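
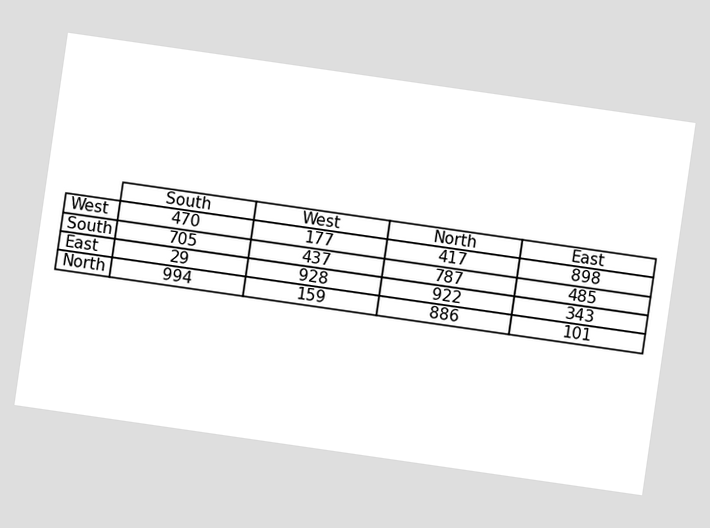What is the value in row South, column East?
The chart is tilted about 8° clockwise. The (South, East) cell reads 485.

485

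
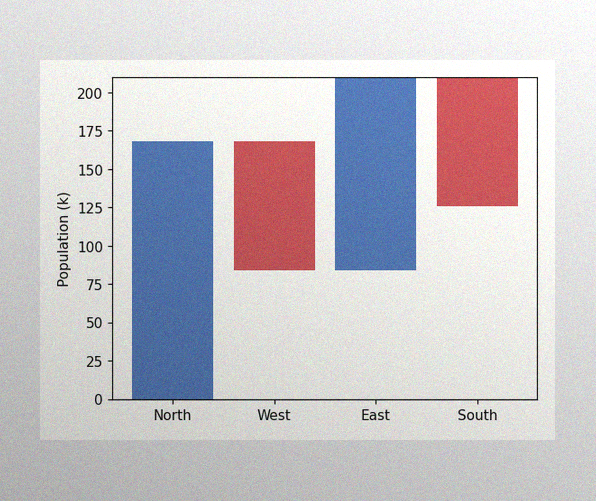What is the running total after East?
The image has some photo noise and uneven lighting. After East the running total reaches 210k.

210k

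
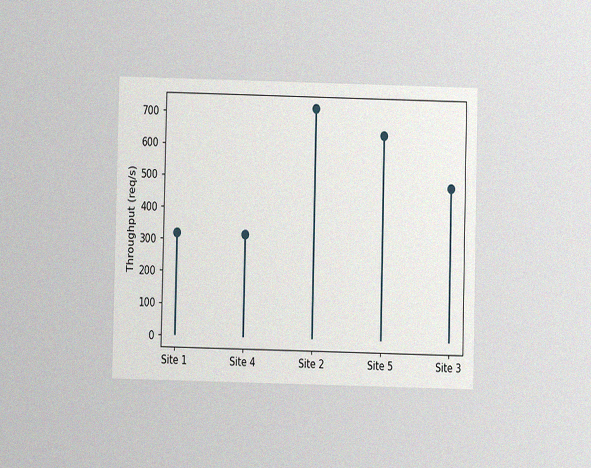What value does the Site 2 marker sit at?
The chart is viewed at a slight angle, with some photo noise. The Site 2 marker sits at 720req/s.

720req/s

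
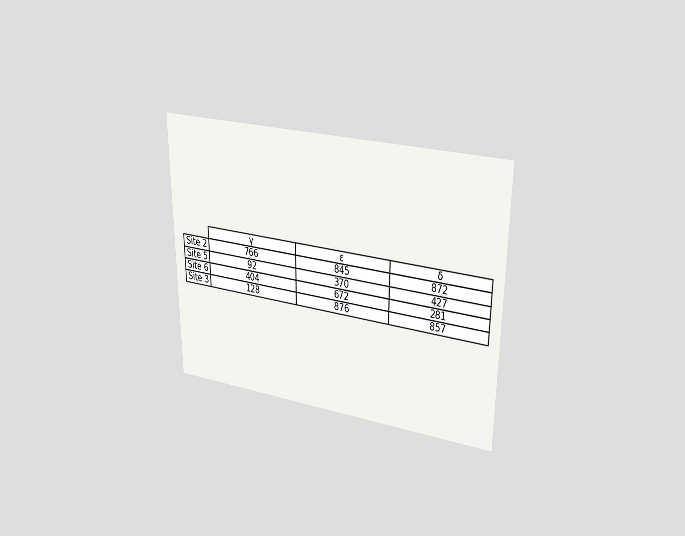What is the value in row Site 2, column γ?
766

The chart is viewed at a slight angle. The (Site 2, γ) cell reads 766.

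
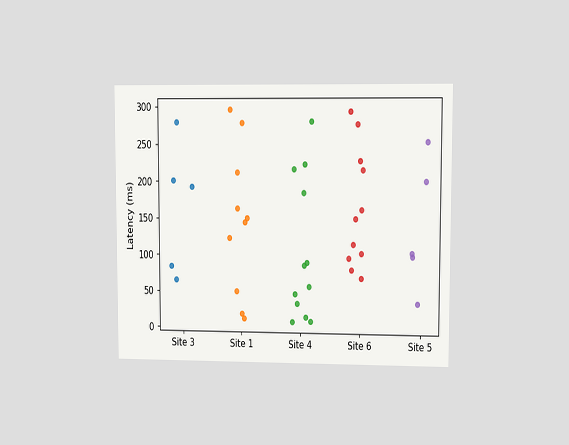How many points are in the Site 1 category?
The chart is viewed at a slight angle. Counting the markers in the Site 1 column gives 10.

10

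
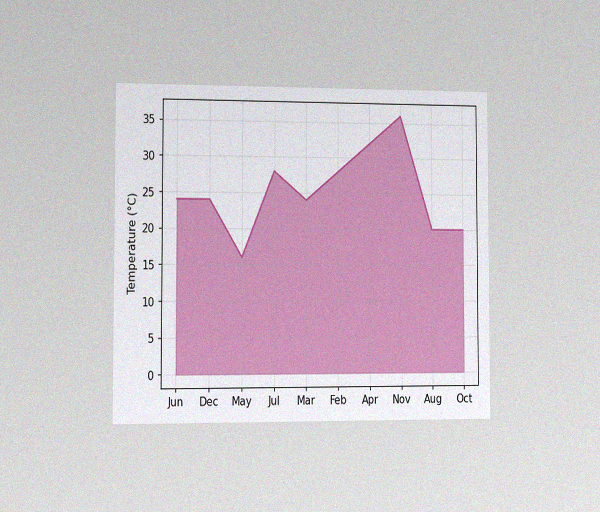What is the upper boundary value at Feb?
The chart is viewed slightly from the left, with some photo noise. At Feb the upper boundary is at 28°C.

28°C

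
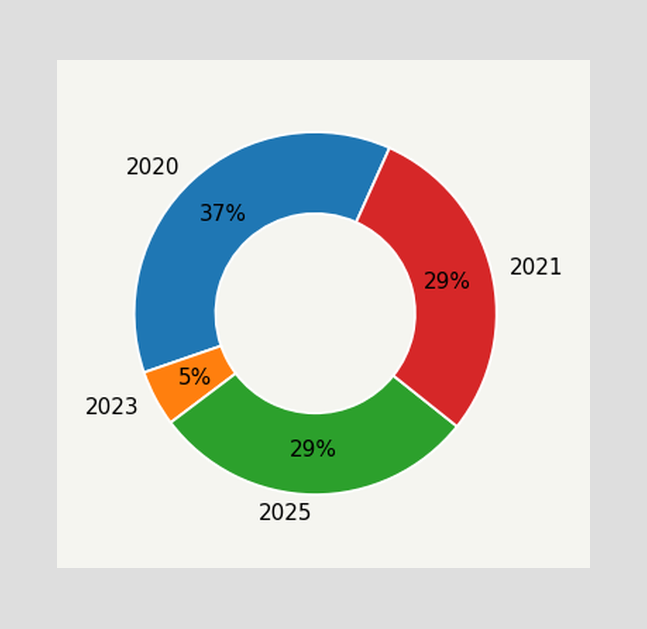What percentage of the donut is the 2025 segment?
29%

The 2025 segment takes up 29% of the ring.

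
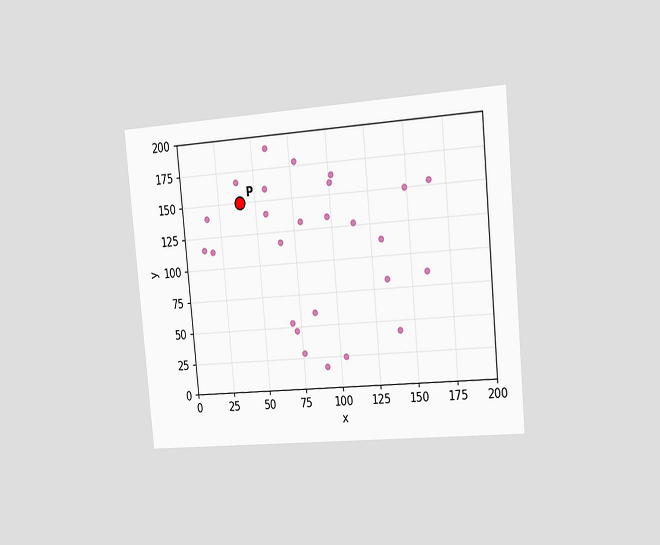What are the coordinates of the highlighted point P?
The chart is tilted about 5° counter-clockwise and viewed slightly from the right. Following the gridlines from P to each axis, P sits at (40, 150).

(40, 150)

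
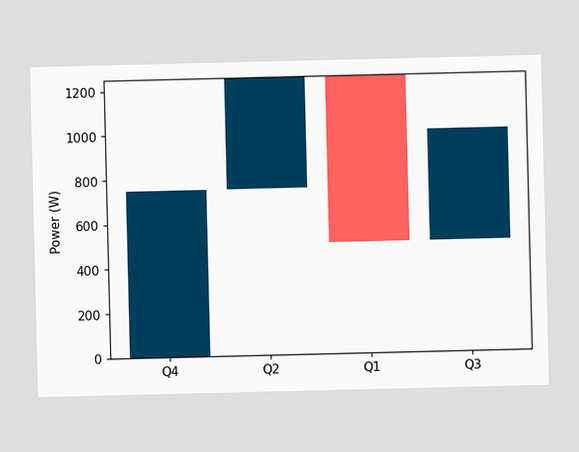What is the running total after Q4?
After Q4 the running total reaches 750W.

750W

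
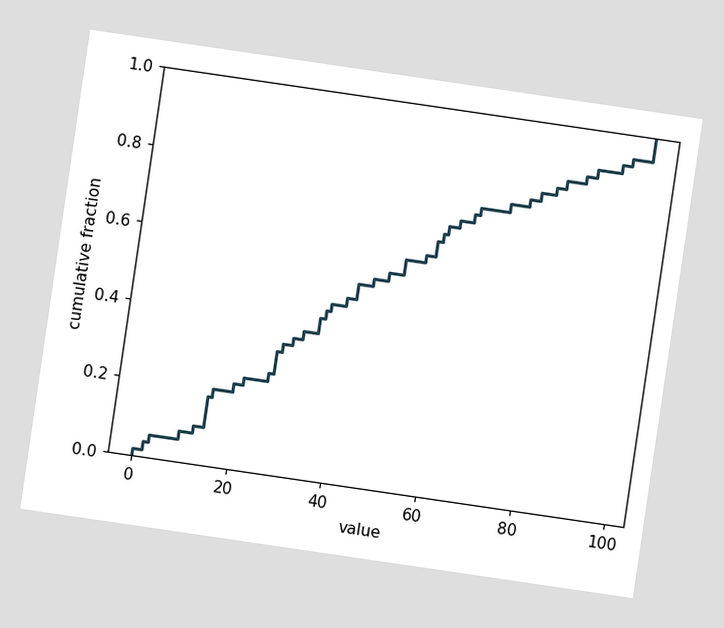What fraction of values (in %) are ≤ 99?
100%

The chart is tilted about 8° clockwise. At x=99 the ECDF step is at 100%.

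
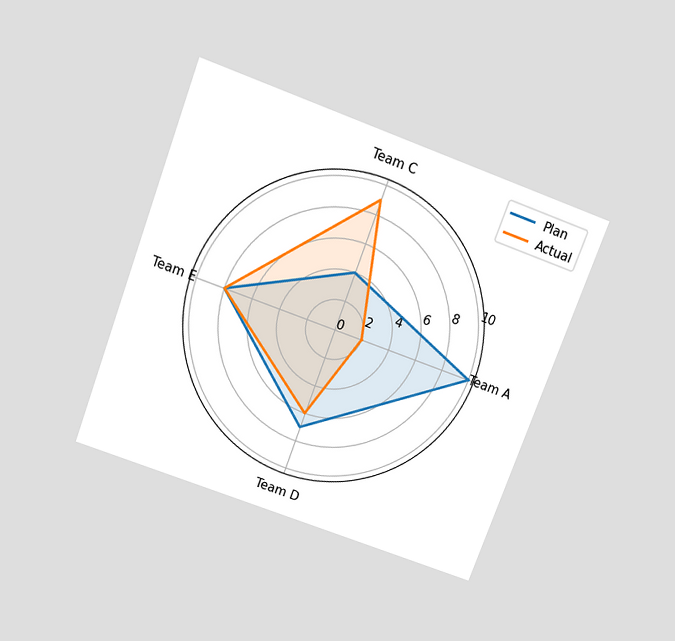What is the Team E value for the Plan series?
8

The chart is tilted about 20° clockwise and viewed slightly from above. On the Team E axis, Plan reaches 8.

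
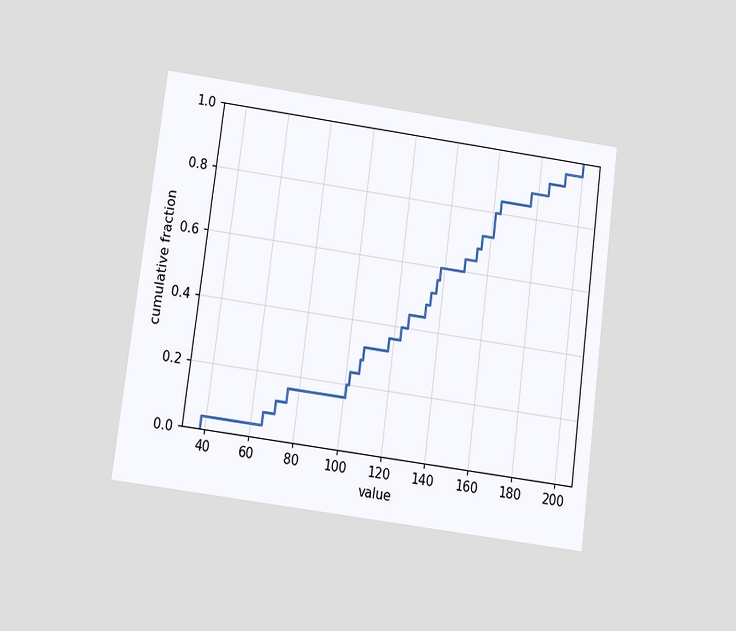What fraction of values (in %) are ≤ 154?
68%

The chart is tilted about 7° clockwise and viewed slightly from below. At x=154 the ECDF step is at 68%.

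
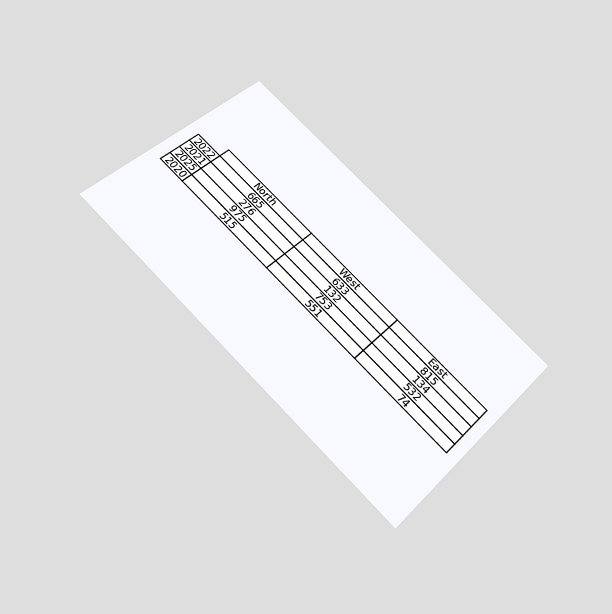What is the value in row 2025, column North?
The chart is tilted about 44° clockwise and viewed slightly from below. The (2025, North) cell reads 975.

975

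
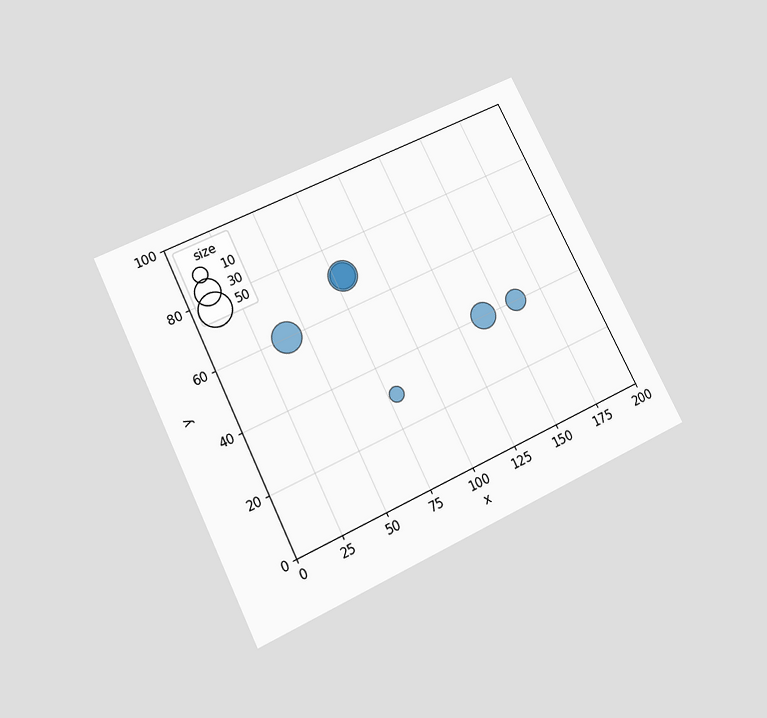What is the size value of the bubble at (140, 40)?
30

The chart is tilted about 26° counter-clockwise and viewed slightly from below. Matching the bubble at (140, 40) against the size legend gives 30.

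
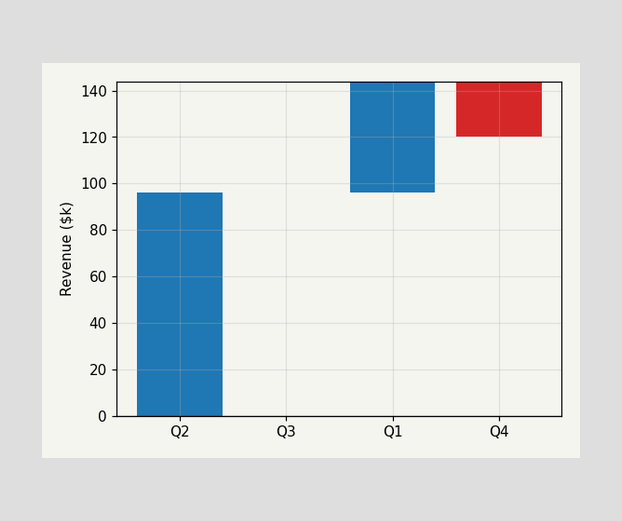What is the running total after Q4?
After Q4 the running total reaches $120k.

$120k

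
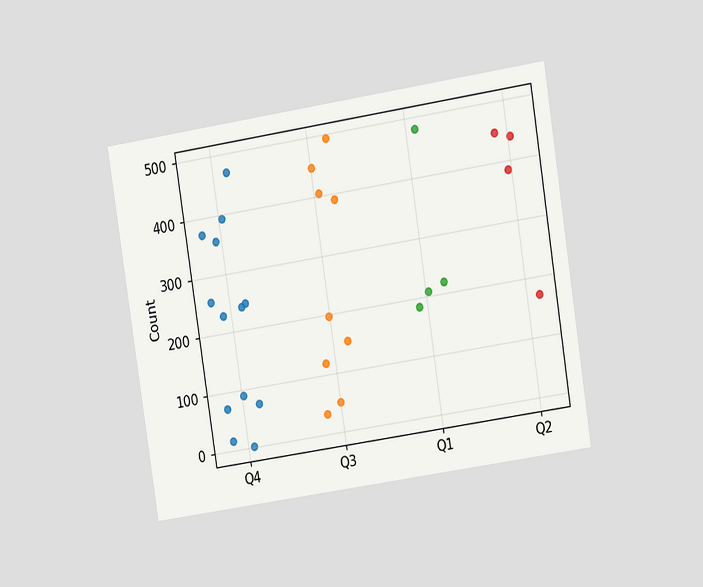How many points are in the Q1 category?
The chart is tilted about 9° counter-clockwise and viewed at a slight angle. Counting the markers in the Q1 column gives 4.

4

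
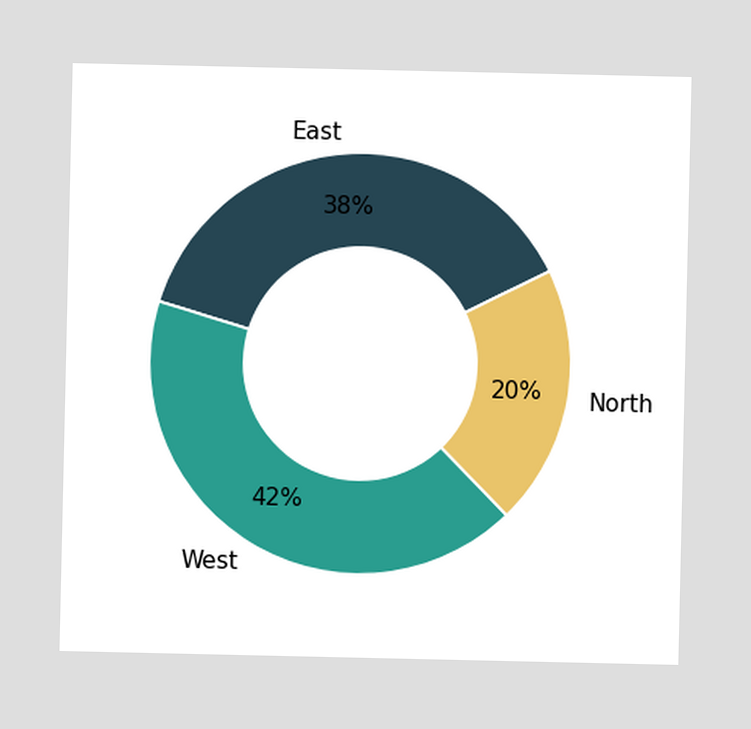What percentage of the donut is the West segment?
42%

The West segment takes up 42% of the ring.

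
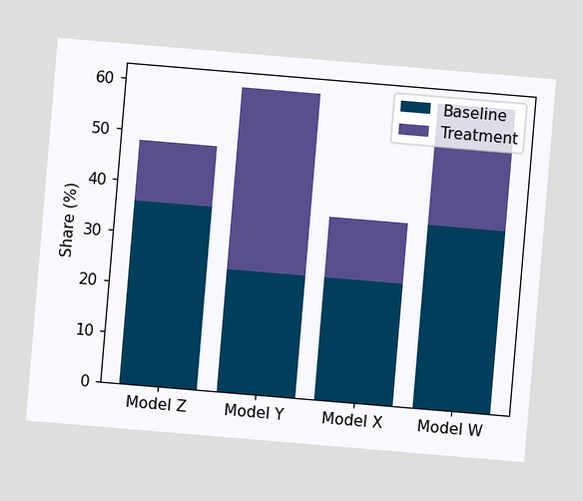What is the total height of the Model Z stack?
The chart is tilted about 5° clockwise. The Model Z stack's top reaches 48% on the y-axis.

48%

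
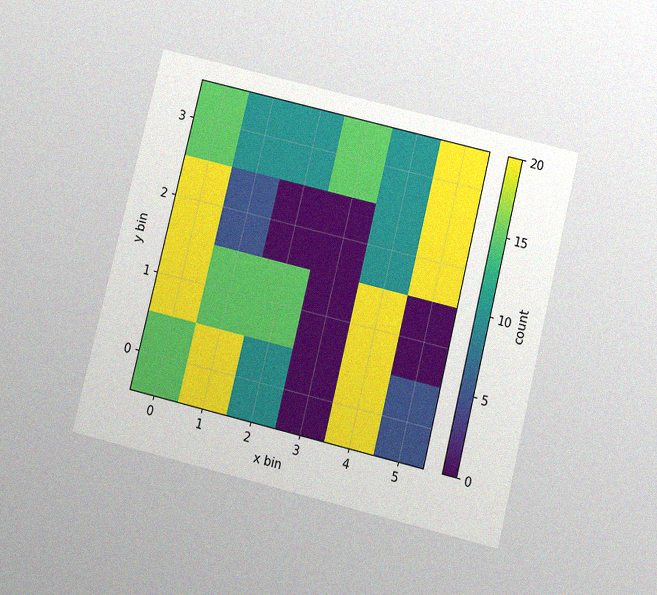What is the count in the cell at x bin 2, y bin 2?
0

The chart is tilted about 14° clockwise and viewed slightly from below, with some photo noise. Matching the cell (2, 2) against the colorbar gives 0.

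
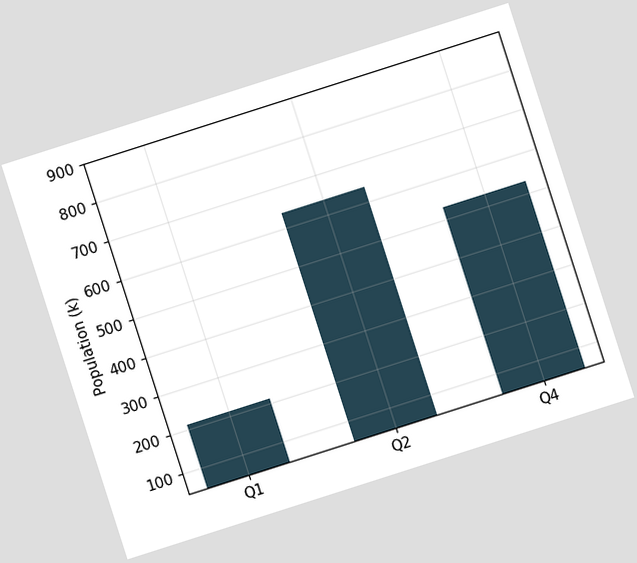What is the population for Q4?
The chart is tilted about 18° counter-clockwise. Reading along the chart's y-axis, the Q4 bar reaches 530k.

530k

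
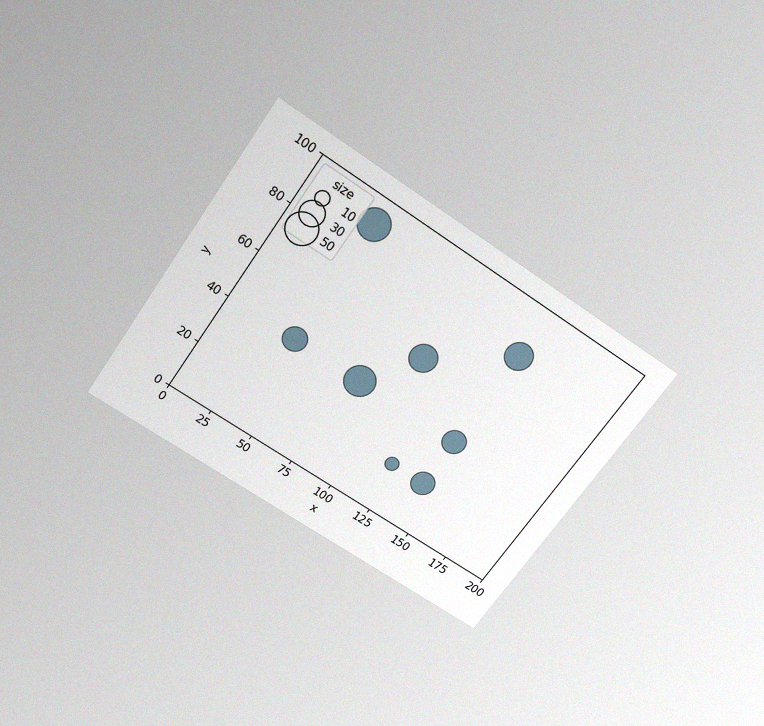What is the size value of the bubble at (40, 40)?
The chart is tilted about 35° clockwise and viewed slightly from above, with some photo noise. Matching the bubble at (40, 40) against the size legend gives 30.

30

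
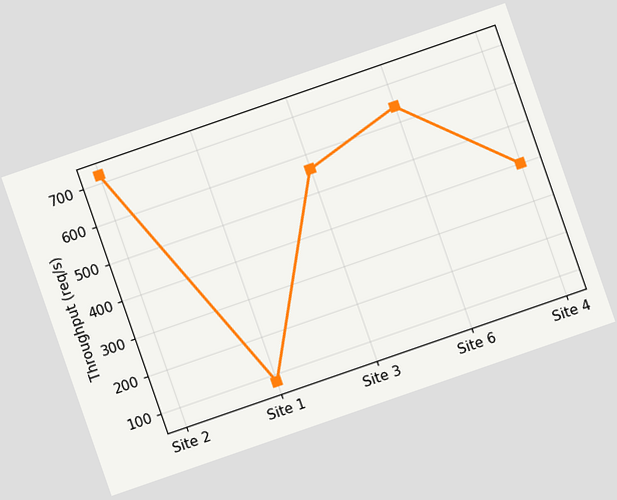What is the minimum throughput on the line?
The chart is tilted about 19° counter-clockwise. The lowest point is at Site 1, and reading across to the y-axis gives 80req/s.

80req/s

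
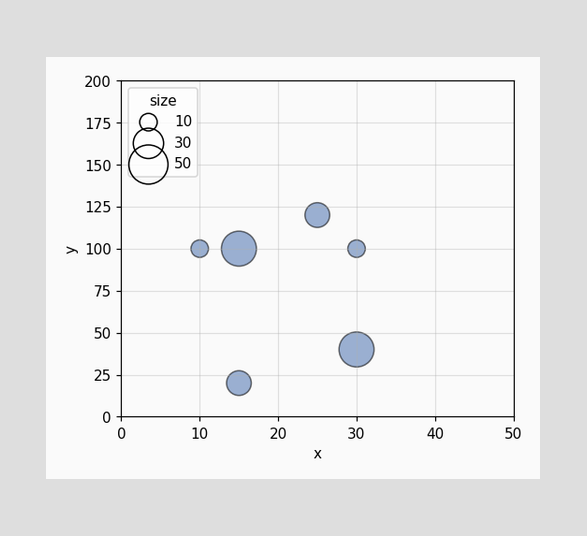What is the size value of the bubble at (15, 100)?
Matching the bubble at (15, 100) against the size legend gives 40.

40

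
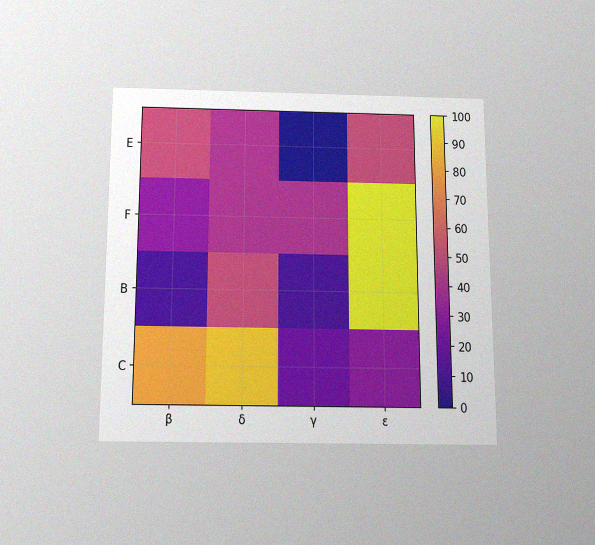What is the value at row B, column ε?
The chart is viewed slightly from below, with some photo noise. Matching cell (B, ε) against the colorbar gives 100.

100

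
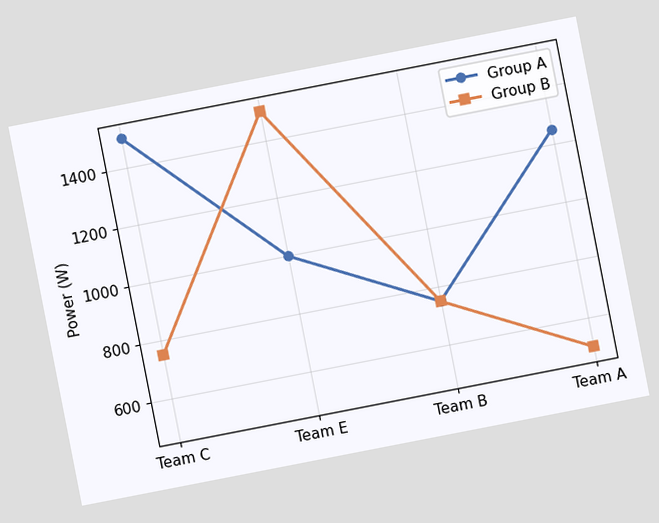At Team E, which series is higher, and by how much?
Group B, by 500W

The chart is tilted about 11° counter-clockwise. At Team E, Group B sits above the other line by 500W.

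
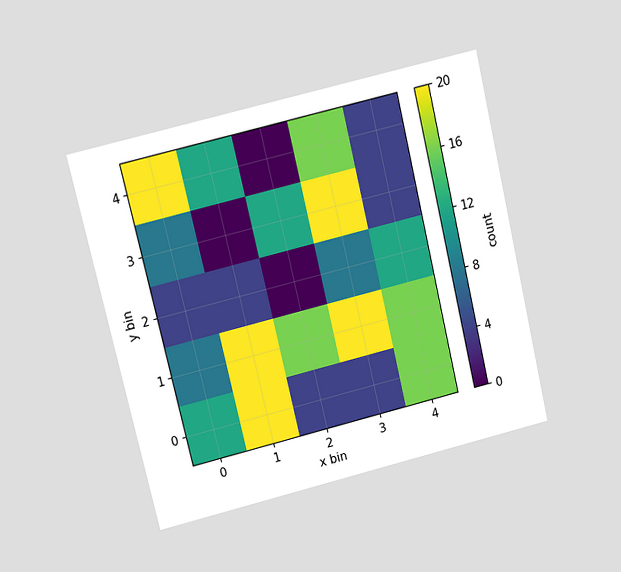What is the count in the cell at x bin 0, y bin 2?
The chart is tilted about 13° counter-clockwise and viewed at a slight angle. Matching the cell (0, 2) against the colorbar gives 4.

4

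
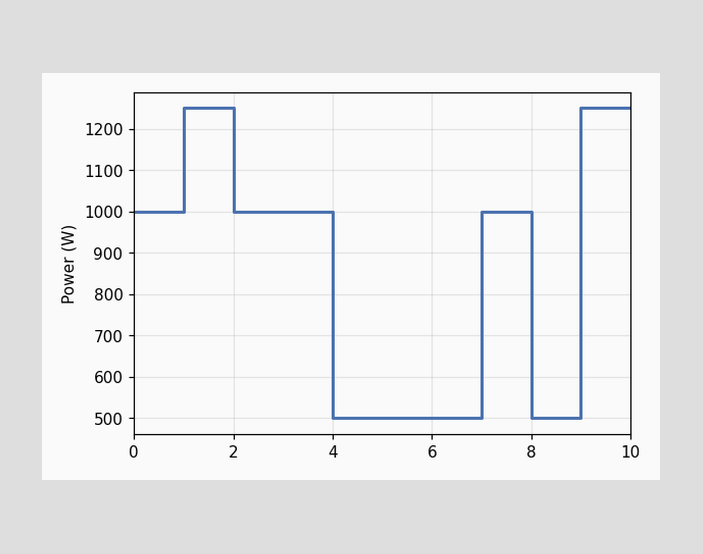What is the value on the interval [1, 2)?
1250W

On [1, 2) the step sits at 1250W.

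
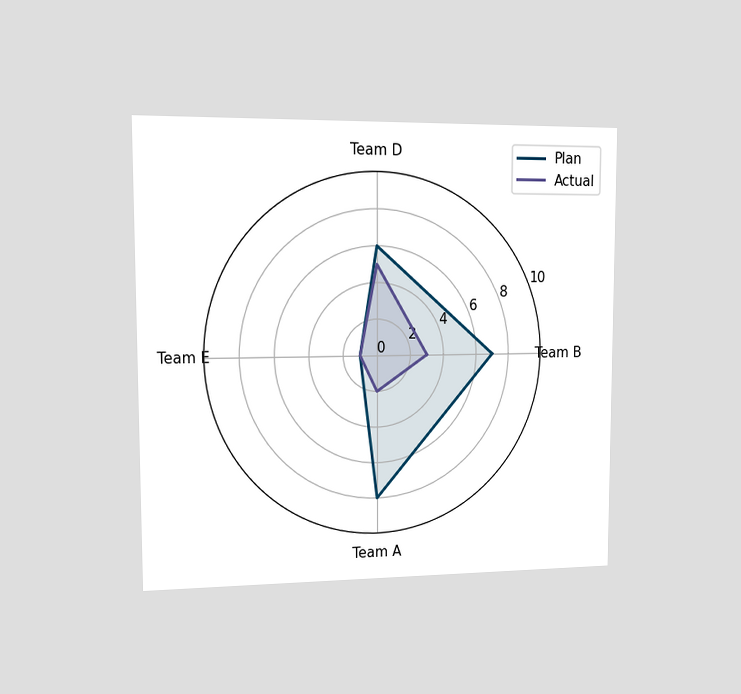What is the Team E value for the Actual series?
The chart is viewed slightly from the left. On the Team E axis, Actual reaches 1.

1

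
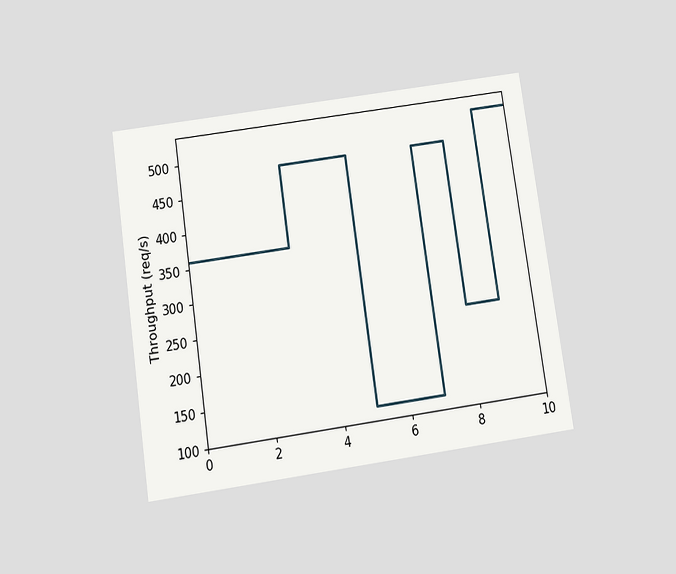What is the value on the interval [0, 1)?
360req/s

The chart is tilted about 8° counter-clockwise and viewed slightly from below. On [0, 1) the step sits at 360req/s.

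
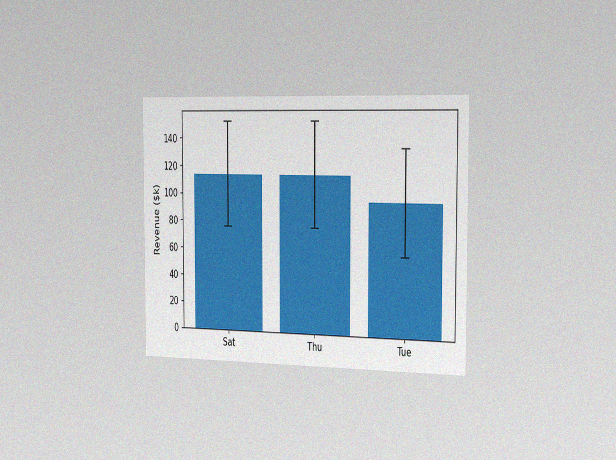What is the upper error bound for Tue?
$133k

The chart is viewed slightly from the right, with some photo noise. The Tue bar's upper whisker reaches $133k.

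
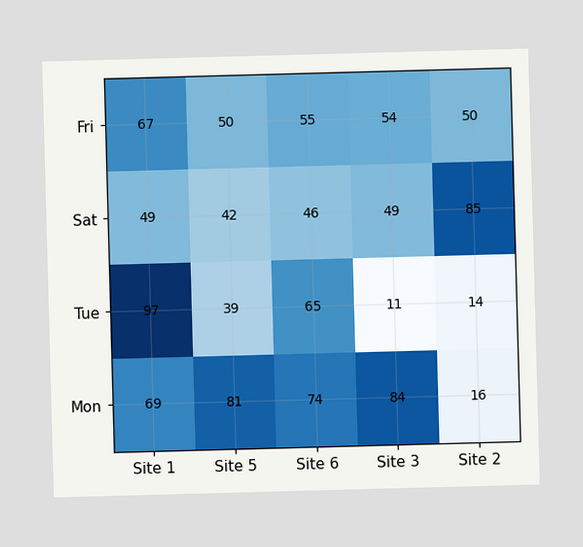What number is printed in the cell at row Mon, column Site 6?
74

The (Mon, Site 6) cell reads 74.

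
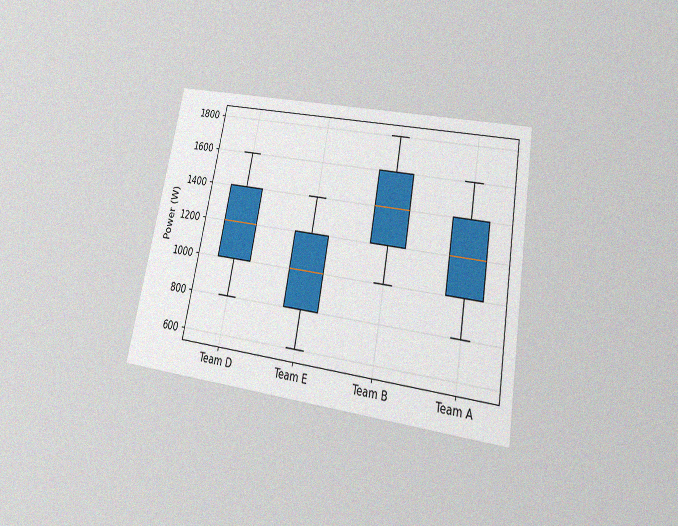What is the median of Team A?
1200W

The chart is tilted about 10° clockwise and viewed slightly from below, with some photo noise. The median line in the Team A box sits at 1200W.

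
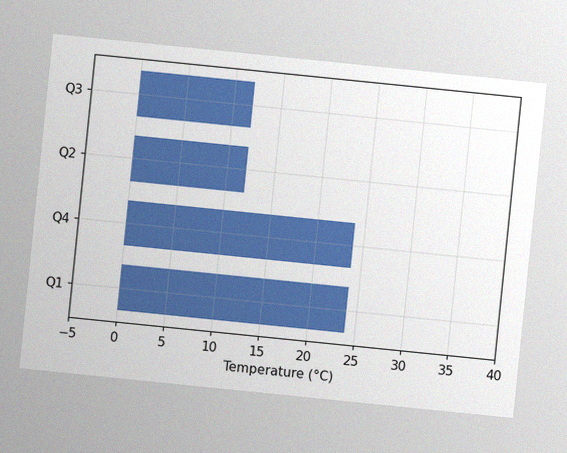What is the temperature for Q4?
24°C

The chart is tilted about 6° clockwise, with some photo noise. Reading along the chart's x-axis, the Q4 bar reaches 24°C.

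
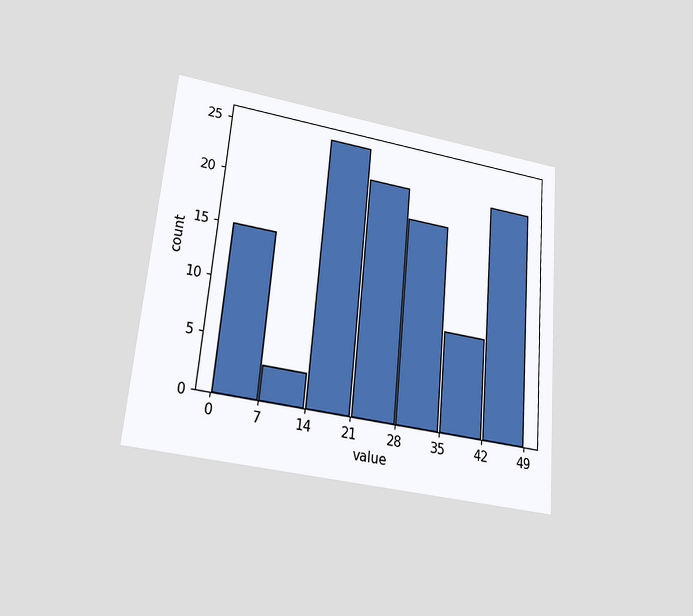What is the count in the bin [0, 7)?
The chart is tilted about 5° clockwise and viewed slightly from below. The [0, 7) bin has height 15.

15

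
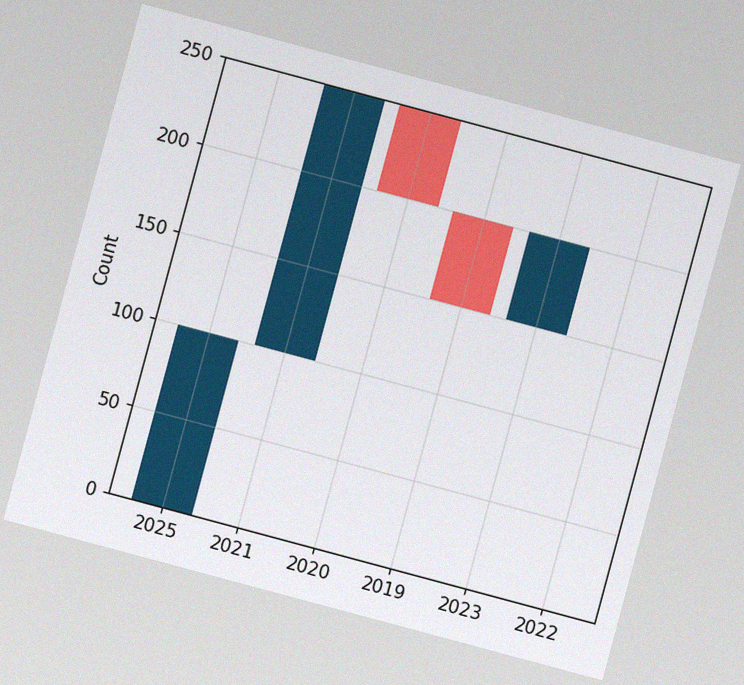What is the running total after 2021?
The chart is tilted about 15° clockwise, with some photo noise. After 2021 the running total reaches 250.

250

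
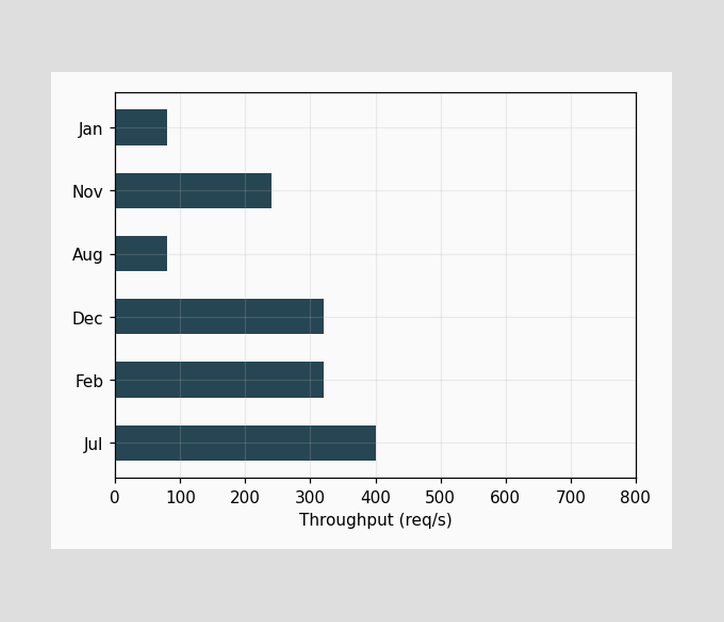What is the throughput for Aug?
80req/s

Reading along the chart's x-axis, the Aug bar reaches 80req/s.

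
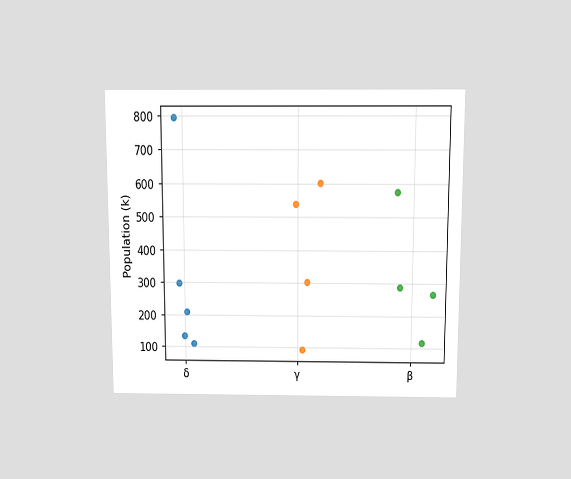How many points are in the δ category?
5

The chart is viewed slightly from above. Counting the markers in the δ column gives 5.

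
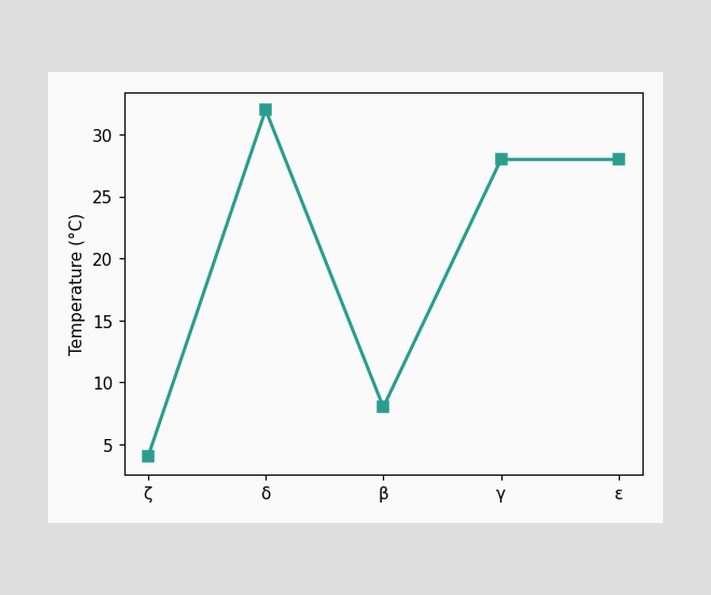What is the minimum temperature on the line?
4°C

The lowest point is at ζ, and reading across to the y-axis gives 4°C.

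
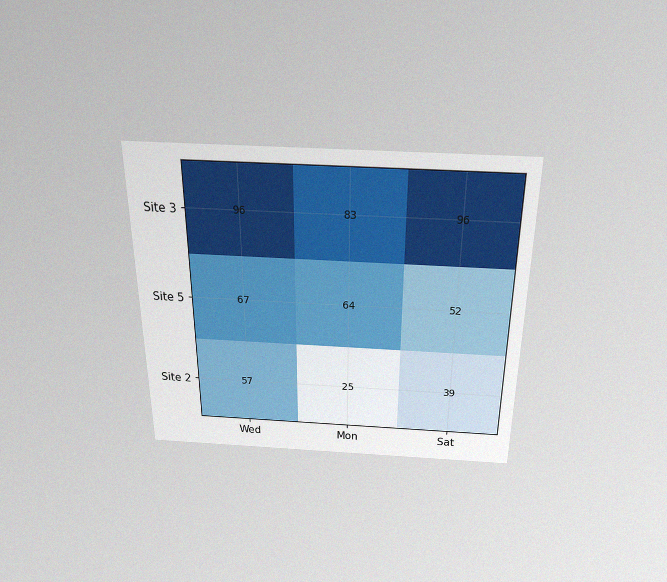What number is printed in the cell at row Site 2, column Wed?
The chart is viewed slightly from above, with some photo noise. The (Site 2, Wed) cell reads 57.

57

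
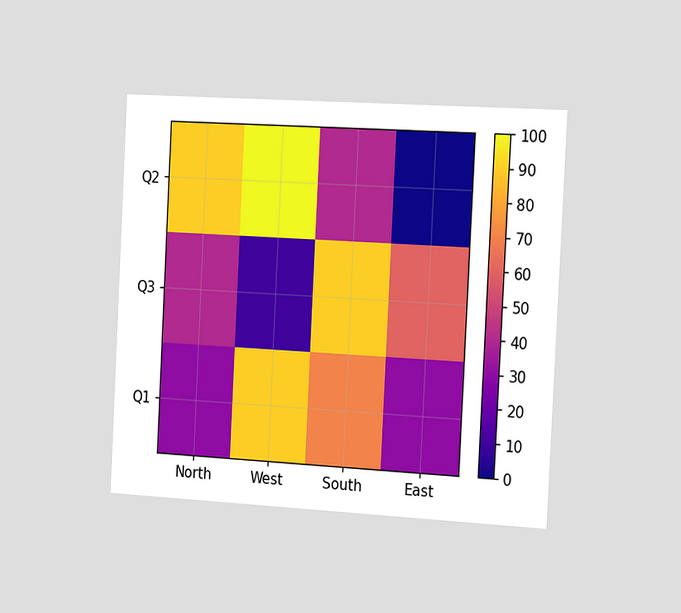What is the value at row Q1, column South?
70

The chart is tilted about 3° clockwise and viewed slightly from the right. Matching cell (Q1, South) against the colorbar gives 70.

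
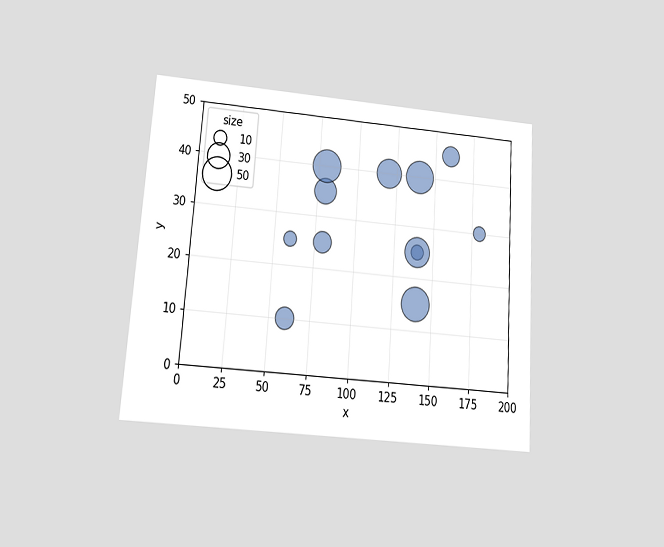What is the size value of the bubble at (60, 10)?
20

The chart is tilted about 4° clockwise and viewed at a slight angle. Matching the bubble at (60, 10) against the size legend gives 20.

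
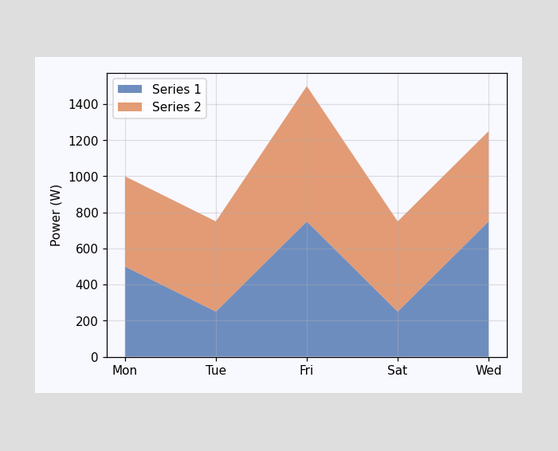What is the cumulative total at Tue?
750W

The stacked total at Tue reaches 750W.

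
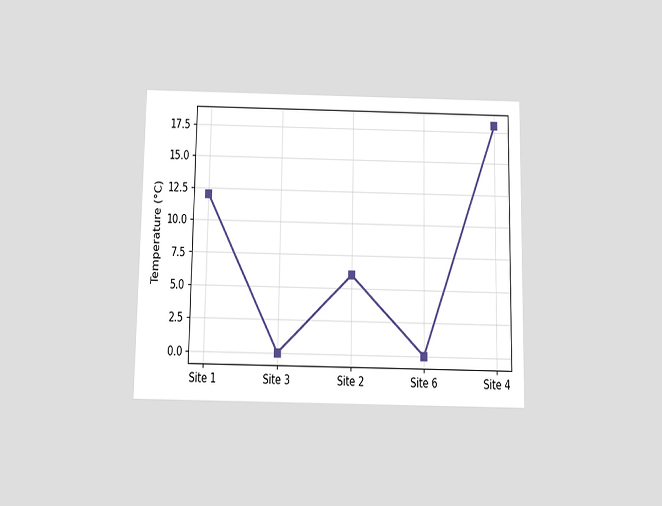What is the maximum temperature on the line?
The chart is viewed slightly from below. The highest point is at Site 4, and reading across to the y-axis gives 18°C.

18°C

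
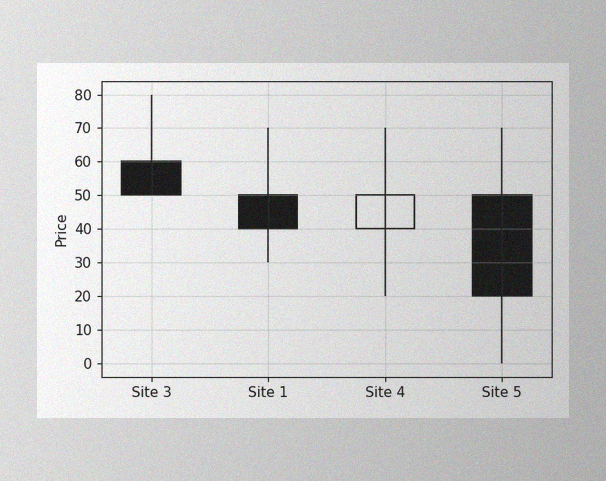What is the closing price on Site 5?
The image has some photo noise and uneven lighting. The Site 5 candle closes at 20.

20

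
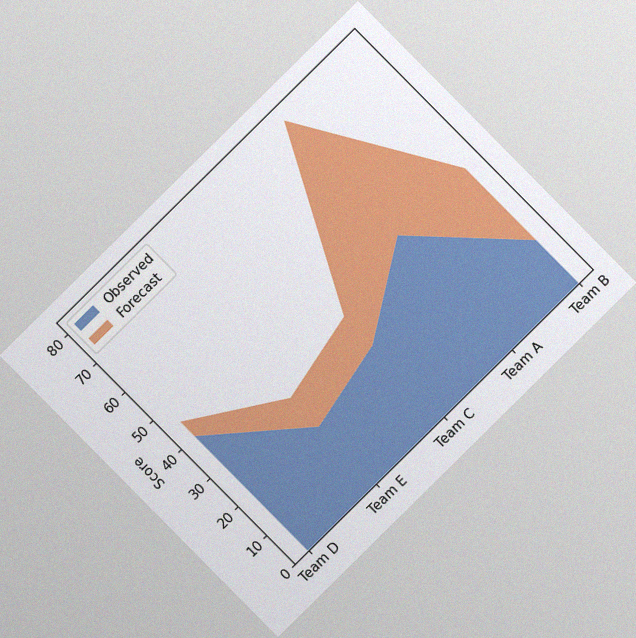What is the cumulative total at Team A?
The chart is tilted about 45° counter-clockwise, with some photo noise. The stacked total at Team A reaches 80.

80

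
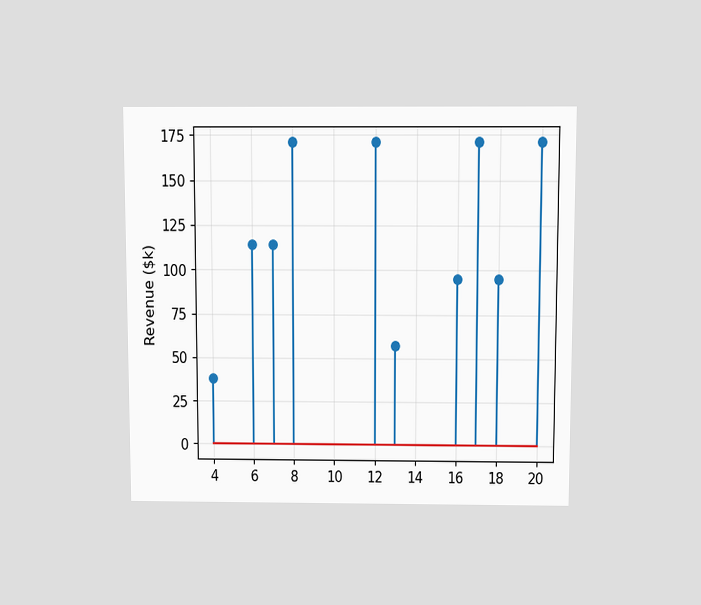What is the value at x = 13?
$57k

The chart is viewed slightly from above. The stem at x=13 reaches $57k.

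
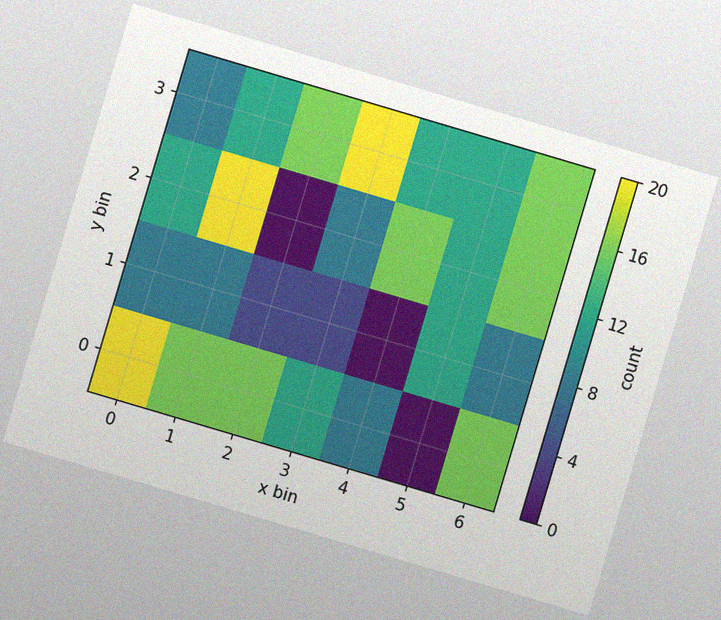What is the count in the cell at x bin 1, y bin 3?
12

The chart is tilted about 17° clockwise, with some photo noise. Matching the cell (1, 3) against the colorbar gives 12.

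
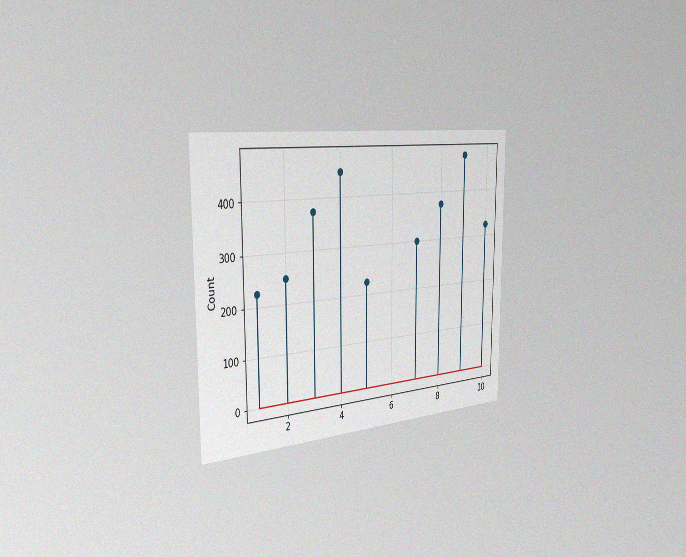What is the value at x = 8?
375

The chart is viewed slightly from the left, with some photo noise. The stem at x=8 reaches 375.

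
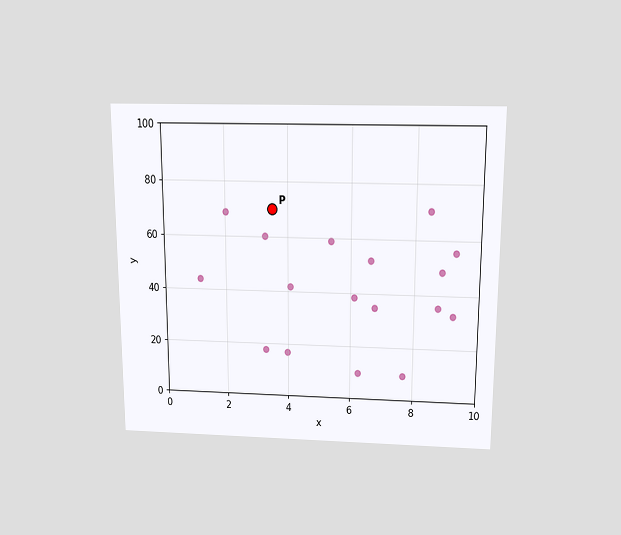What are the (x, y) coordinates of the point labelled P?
The chart is viewed slightly from above. Following the gridlines from P to each axis, P sits at (3.5, 70).

(3.5, 70)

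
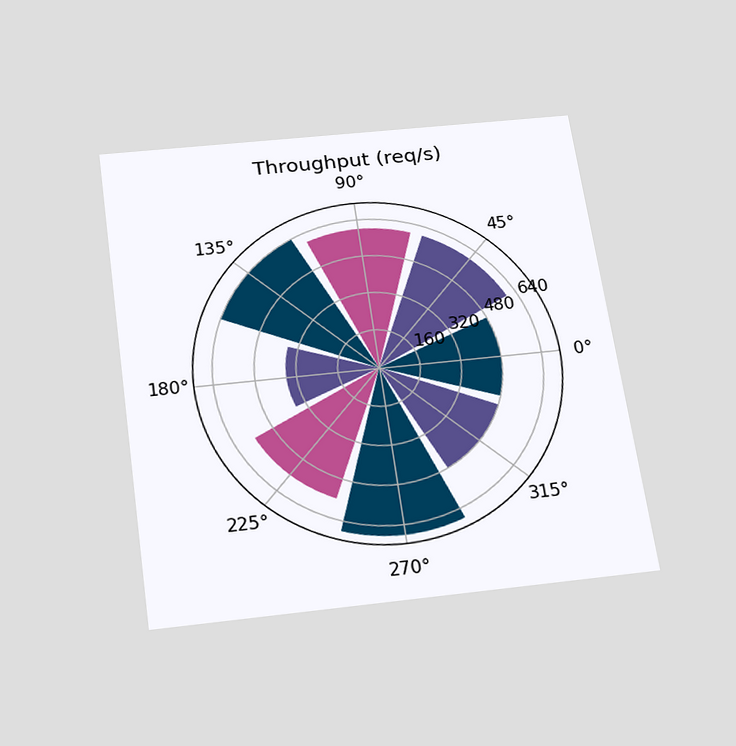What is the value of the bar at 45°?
600req/s

The chart is tilted about 8° counter-clockwise and viewed slightly from below. The bar at 45° reaches 600req/s on the radial axis.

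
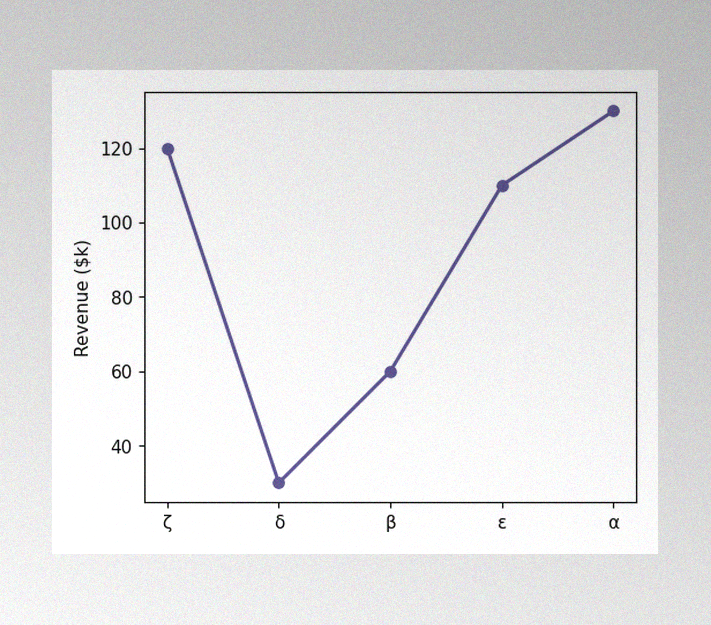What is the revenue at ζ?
The image has some photo noise and uneven lighting. At ζ, the line is at $120k.

$120k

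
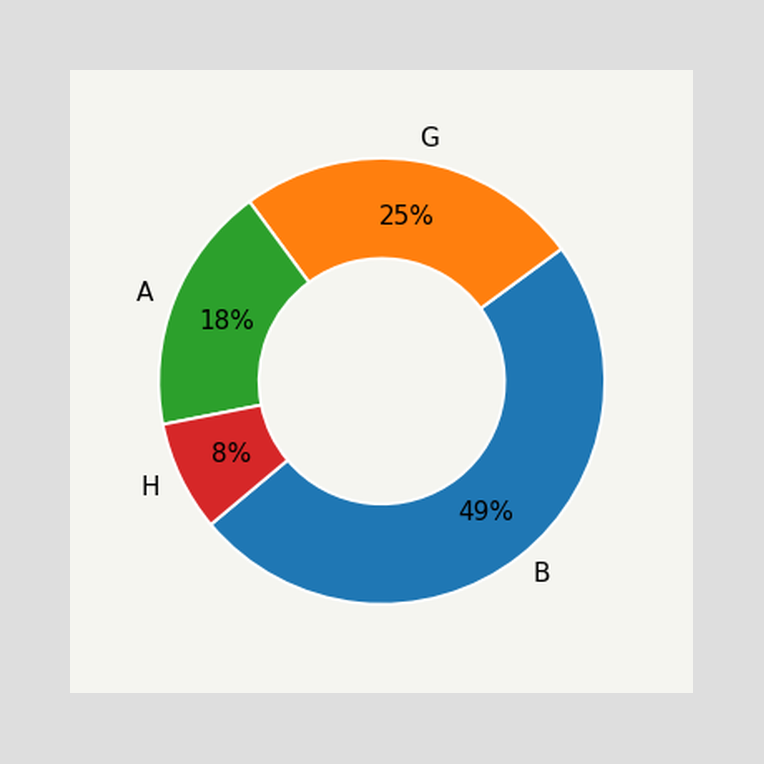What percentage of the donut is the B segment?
The B segment takes up 49% of the ring.

49%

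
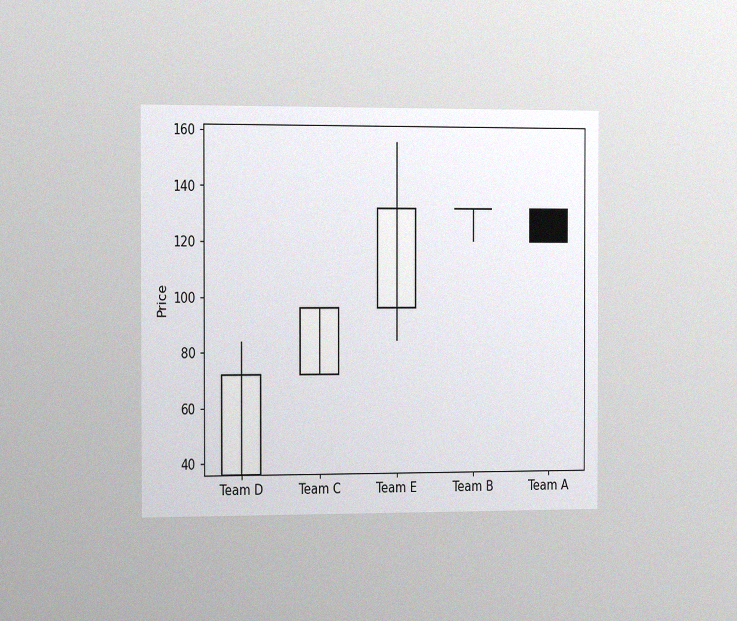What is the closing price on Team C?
The chart is viewed slightly from the left, with some photo noise. The Team C candle closes at 96.

96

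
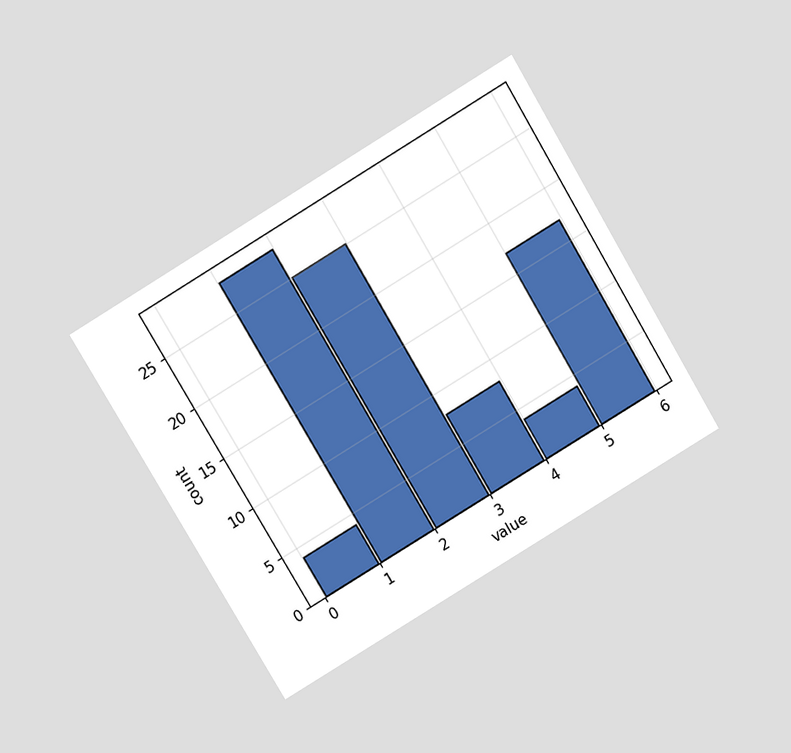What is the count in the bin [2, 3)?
25

The chart is tilted about 31° counter-clockwise and viewed slightly from above. The [2, 3) bin has height 25.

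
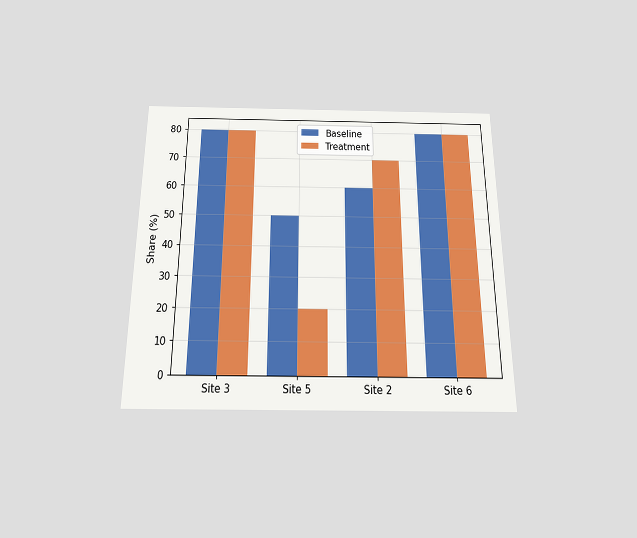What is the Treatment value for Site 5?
The chart is viewed slightly from below. The Treatment bar at Site 5 reaches 20% on the y-axis.

20%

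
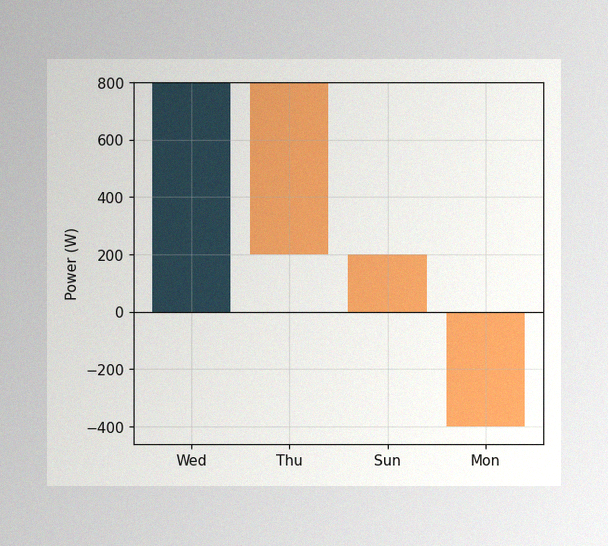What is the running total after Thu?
200W

The image has some photo noise and uneven lighting. After Thu the running total reaches 200W.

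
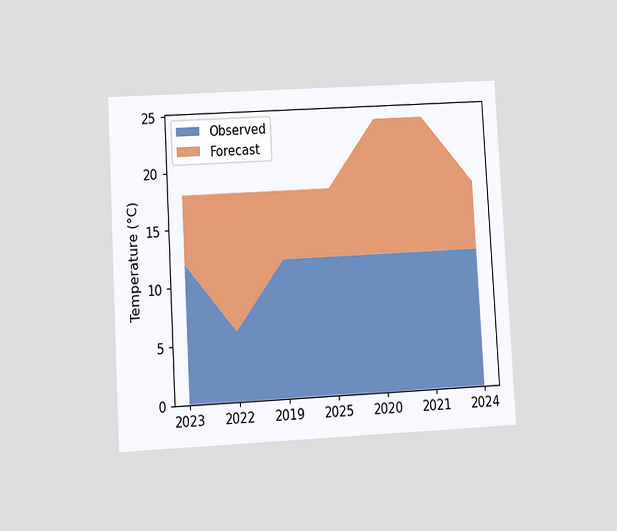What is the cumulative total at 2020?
The chart is tilted about 3° counter-clockwise and viewed at a slight angle. The stacked total at 2020 reaches 24°C.

24°C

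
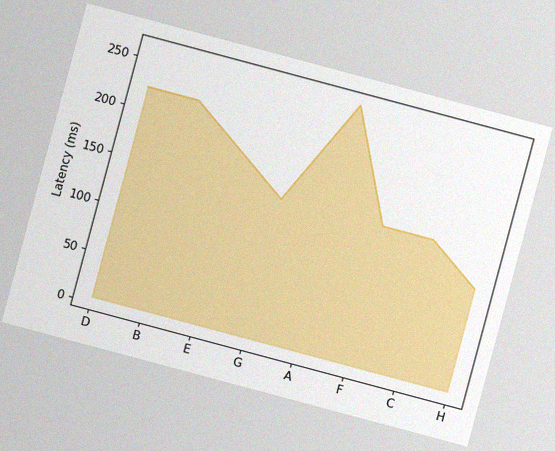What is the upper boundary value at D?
222ms

The chart is tilted about 15° clockwise, with some photo noise. At D the upper boundary is at 222ms.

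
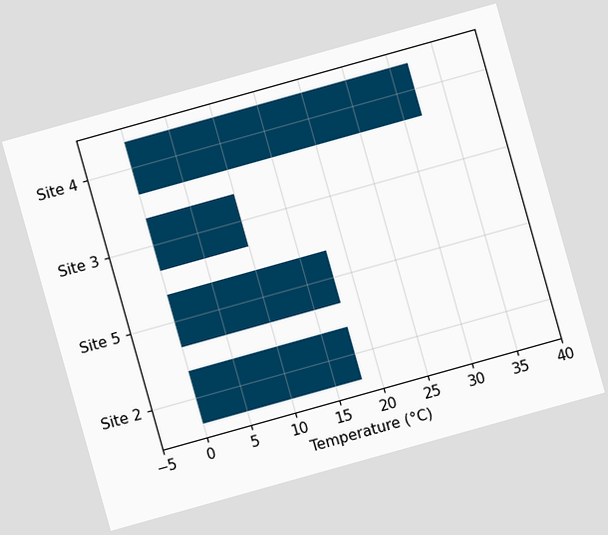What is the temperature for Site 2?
18°C

The chart is tilted about 16° counter-clockwise. Reading along the chart's x-axis, the Site 2 bar reaches 18°C.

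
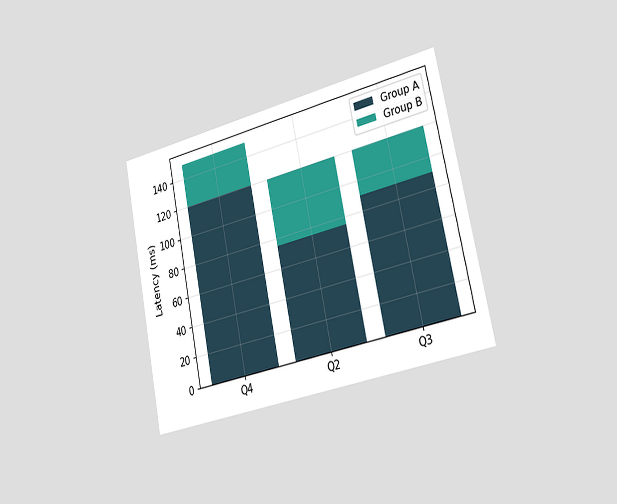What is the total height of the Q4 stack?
The chart is tilted about 12° counter-clockwise and viewed slightly from the right. The Q4 stack's top reaches 150ms on the y-axis.

150ms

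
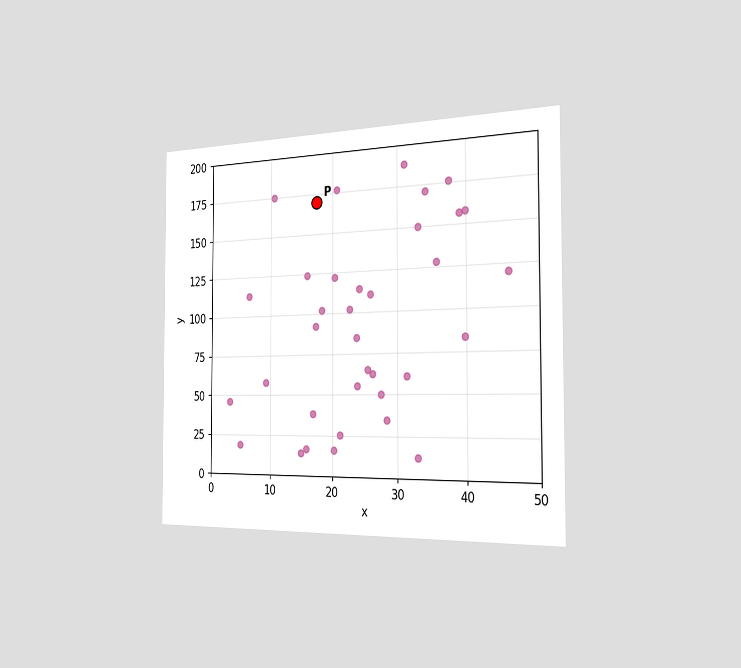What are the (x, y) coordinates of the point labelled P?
The chart is viewed slightly from the right. Following the gridlines from P to each axis, P sits at (17.5, 170).

(17.5, 170)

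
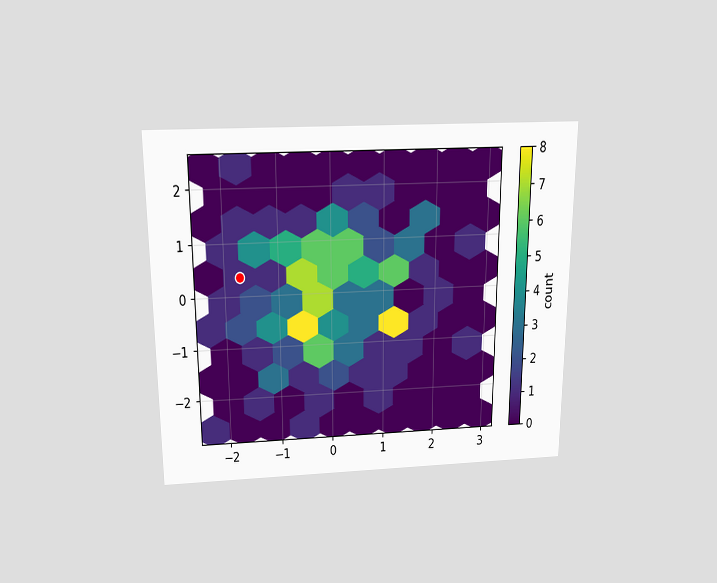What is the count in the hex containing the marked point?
1

The chart is viewed slightly from above. The marked hex reads 1 on the colorbar.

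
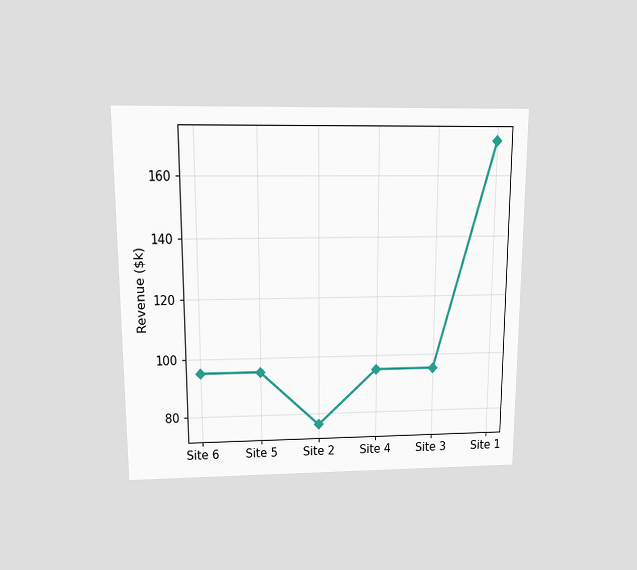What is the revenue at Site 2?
The chart is viewed slightly from above. At Site 2, the line is at $76k.

$76k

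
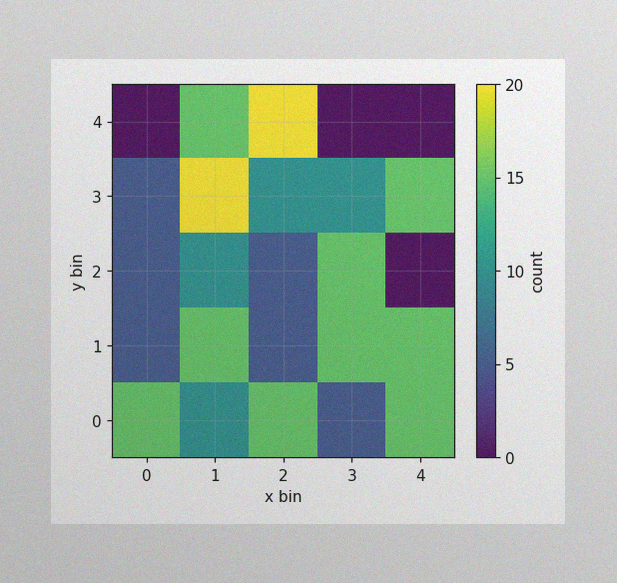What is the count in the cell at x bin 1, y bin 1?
The image has some photo noise and uneven lighting. Matching the cell (1, 1) against the colorbar gives 15.

15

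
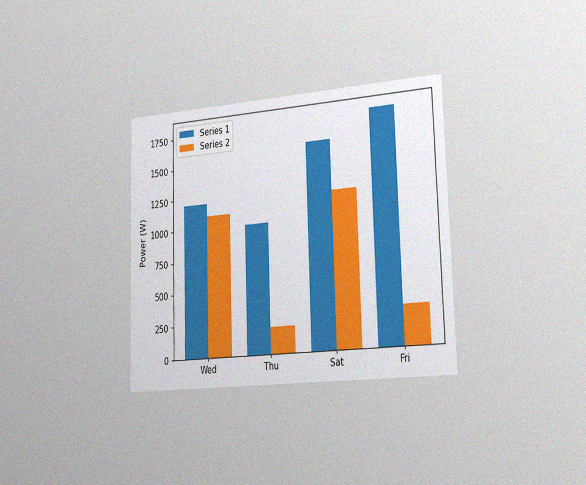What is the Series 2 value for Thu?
The chart is viewed slightly from the right, with some photo noise. The Series 2 bar at Thu reaches 200W on the y-axis.

200W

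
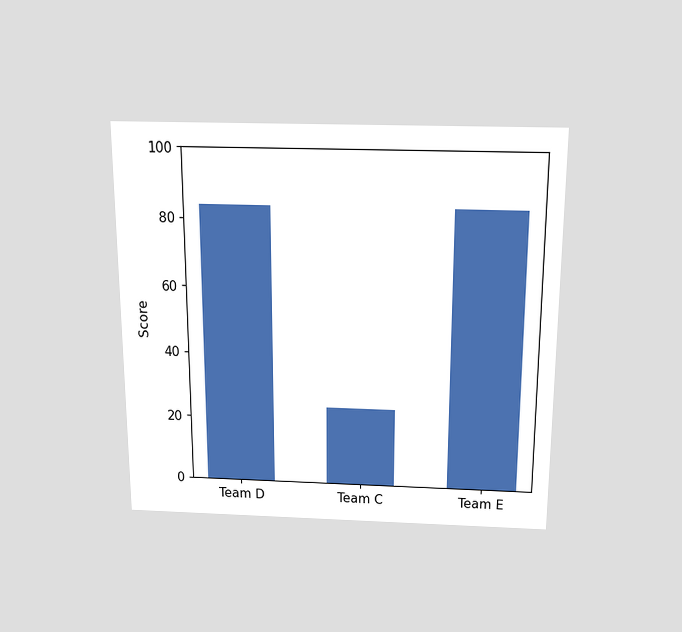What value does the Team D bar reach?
The chart is viewed slightly from above. Reading along the chart's y-axis, the Team D bar reaches 84.

84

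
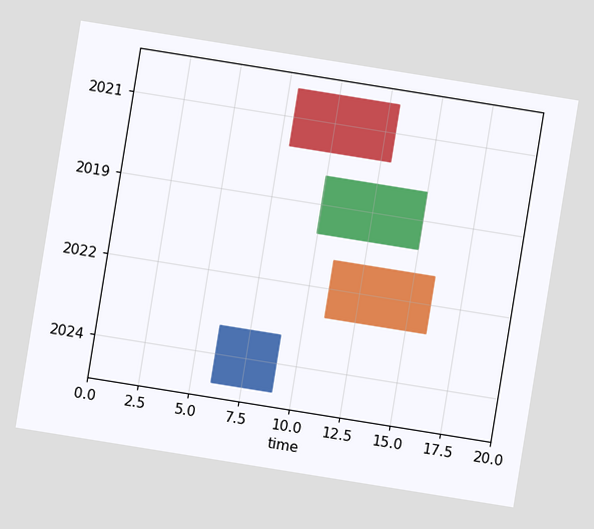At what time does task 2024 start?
6

The chart is tilted about 9° clockwise. The 2024 bar begins at t=6.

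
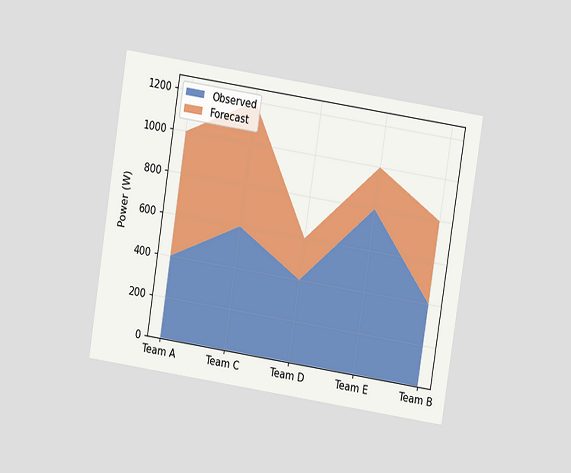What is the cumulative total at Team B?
800W

The chart is tilted about 9° clockwise and viewed at a slight angle. The stacked total at Team B reaches 800W.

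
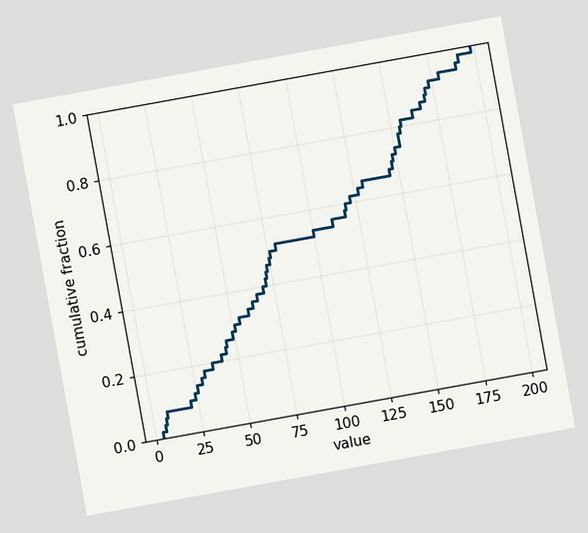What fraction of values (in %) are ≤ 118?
The chart is tilted about 10° counter-clockwise. At x=118 the ECDF step is at 58%.

58%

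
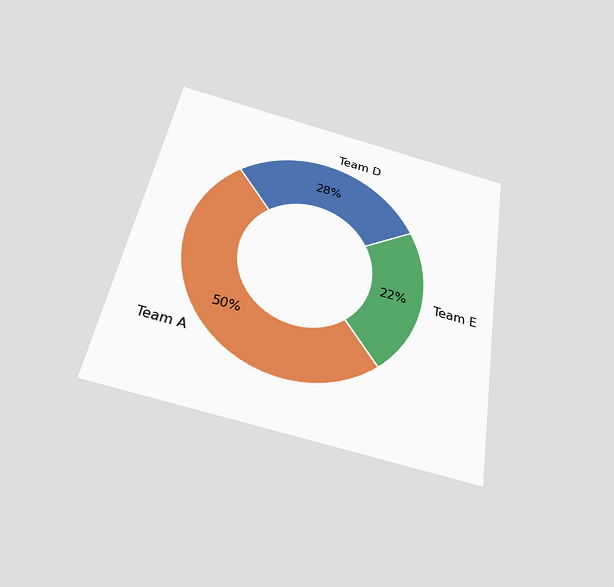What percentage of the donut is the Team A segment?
The chart is tilted about 10° clockwise and viewed slightly from below. The Team A segment takes up 50% of the ring.

50%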